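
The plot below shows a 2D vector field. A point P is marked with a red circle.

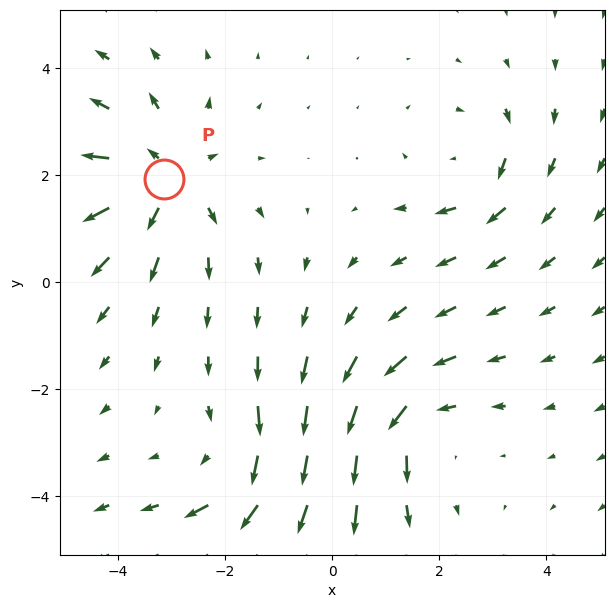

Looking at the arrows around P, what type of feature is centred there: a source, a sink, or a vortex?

source

At P (-3.1, 1.9) the arrows spread outward. Divergence about +4, curl ≈0 — positive divergence with near-zero curl is a source.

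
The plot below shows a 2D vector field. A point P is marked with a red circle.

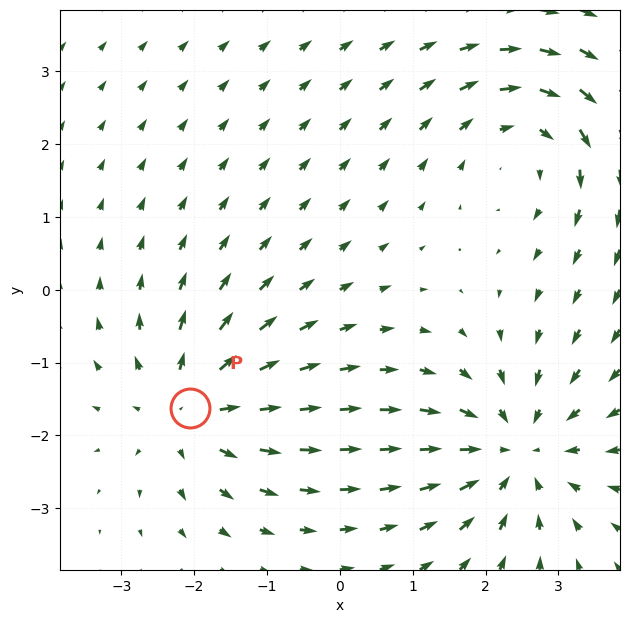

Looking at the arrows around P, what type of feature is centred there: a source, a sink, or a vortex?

At P (-2.1, -1.6) the arrows spread outward. Divergence about +4, curl ≈0 — positive divergence with near-zero curl is a source.

source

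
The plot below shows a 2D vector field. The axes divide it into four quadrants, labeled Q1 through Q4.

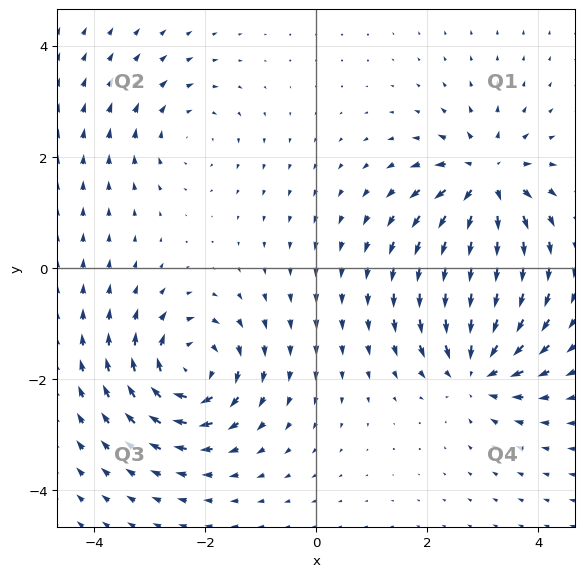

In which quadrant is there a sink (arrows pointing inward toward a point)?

The sink sits at approximately (2.9, -1.8), which lies in quadrant Q4. The divergence there is about -6, negative as expected for a sink.

Q4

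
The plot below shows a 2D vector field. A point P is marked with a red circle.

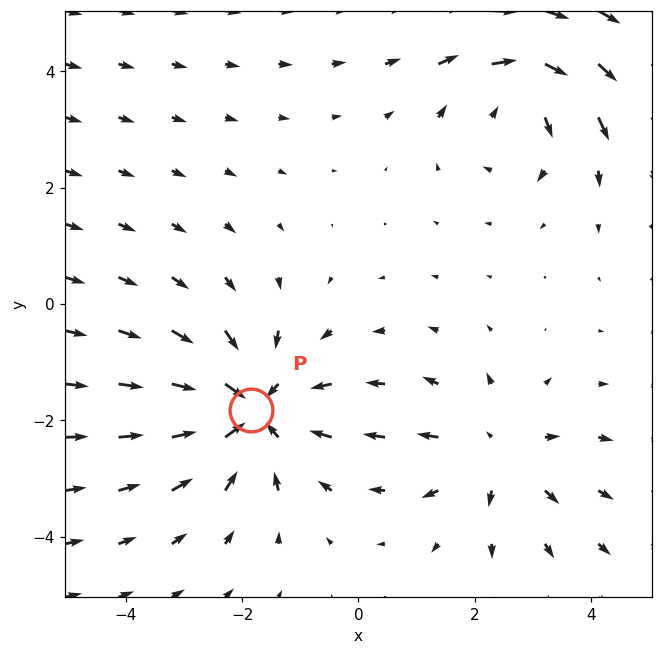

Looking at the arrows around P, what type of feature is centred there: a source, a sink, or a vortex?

At P (-1.8, -1.8) the arrows converge inward. Divergence about -4, curl ≈0 — negative divergence with near-zero curl is a sink.

sink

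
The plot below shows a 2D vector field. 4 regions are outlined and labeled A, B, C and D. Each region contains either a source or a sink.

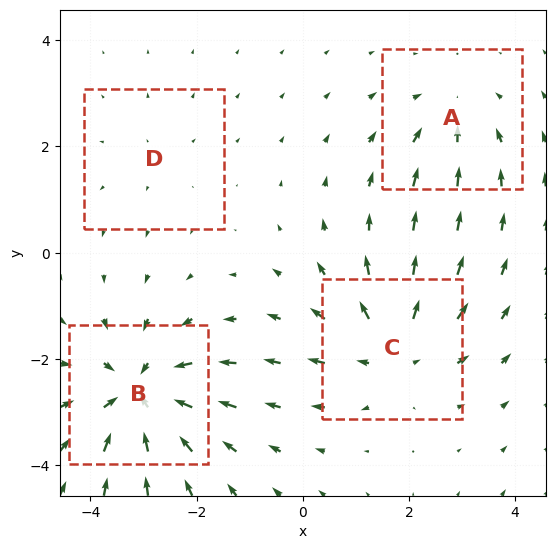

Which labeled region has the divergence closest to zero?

D

Divergence at each region's feature centre — A: about -3, B: about -6, C: about +5, D: about +2. Region D is closest to zero.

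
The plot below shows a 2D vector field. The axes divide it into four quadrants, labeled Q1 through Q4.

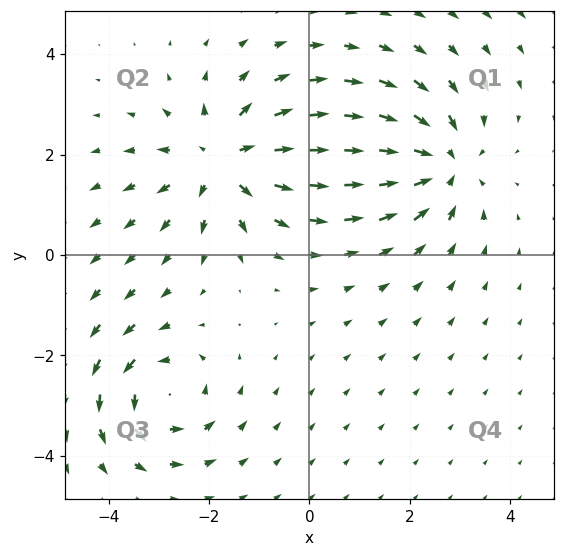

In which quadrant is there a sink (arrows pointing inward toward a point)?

Q1

The sink sits at approximately (2.6, 1.8), which lies in quadrant Q1. The divergence there is about -5, negative as expected for a sink.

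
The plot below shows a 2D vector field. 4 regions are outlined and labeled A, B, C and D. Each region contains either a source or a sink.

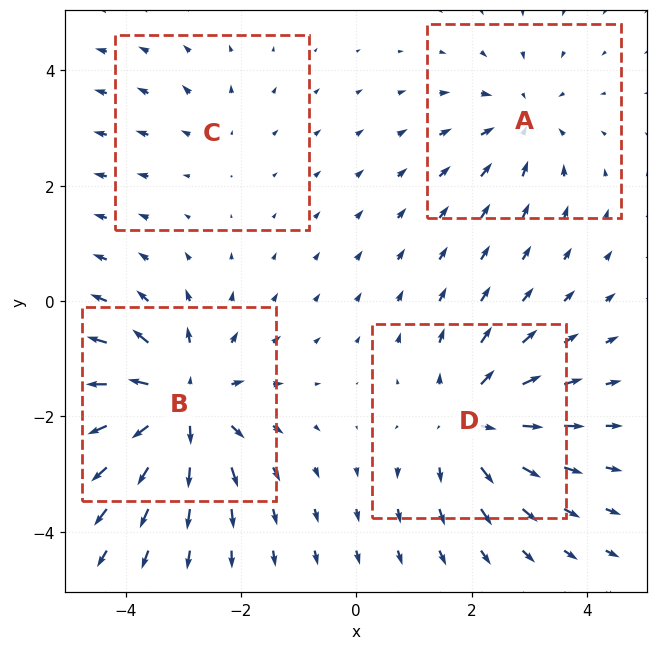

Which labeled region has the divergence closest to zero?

C

Divergence at each region's feature centre — A: about -4, B: about +7, C: about +2, D: about +5. Region C is closest to zero.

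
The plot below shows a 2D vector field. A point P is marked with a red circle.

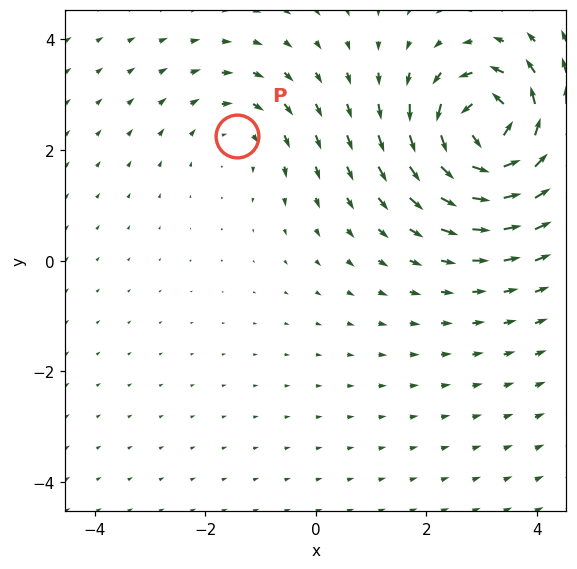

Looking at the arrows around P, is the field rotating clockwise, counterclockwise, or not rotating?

clockwise

Near P at (-1.4, 2.2) the arrows circulate clockwise. The curl (z-component) there is about -2; negative curl means clockwise rotation.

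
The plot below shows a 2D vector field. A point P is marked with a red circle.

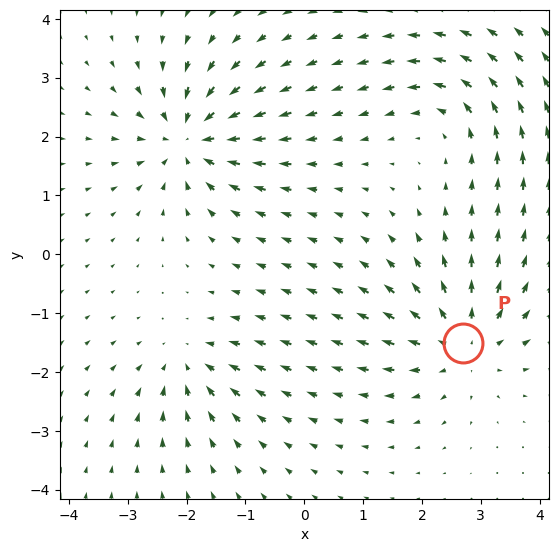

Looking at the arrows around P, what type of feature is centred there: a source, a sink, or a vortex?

At P (2.7, -1.5) the arrows spread outward. Divergence about +5, curl ≈0 — positive divergence with near-zero curl is a source.

source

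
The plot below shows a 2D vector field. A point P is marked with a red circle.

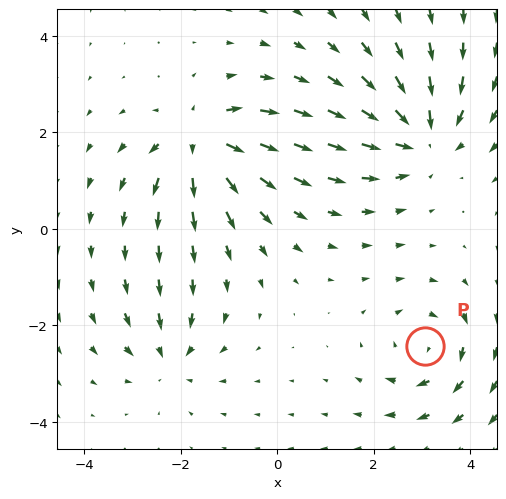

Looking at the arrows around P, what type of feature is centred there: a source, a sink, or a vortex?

At P (3.1, -2.4) the arrows circulate clockwise. Divergence ≈0, curl about -4 — near-zero divergence with nonzero curl is a vortex.

vortex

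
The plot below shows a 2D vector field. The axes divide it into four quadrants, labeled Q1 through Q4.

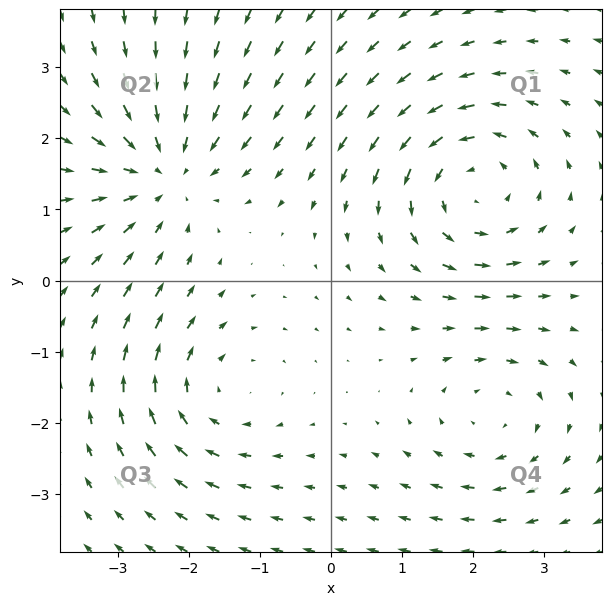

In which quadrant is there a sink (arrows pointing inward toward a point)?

Q2

The sink sits at approximately (-2.3, 1.5), which lies in quadrant Q2. The divergence there is about -4, negative as expected for a sink.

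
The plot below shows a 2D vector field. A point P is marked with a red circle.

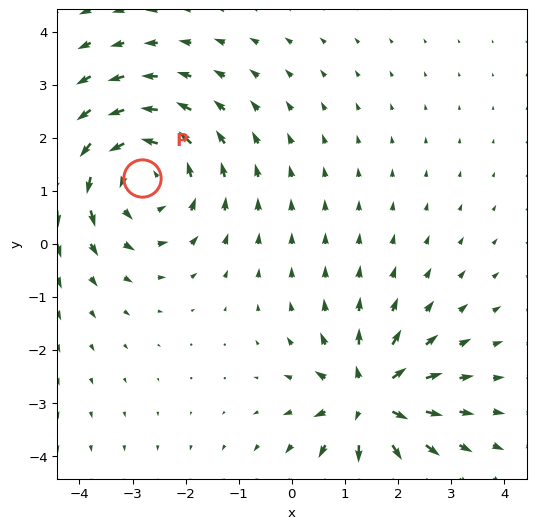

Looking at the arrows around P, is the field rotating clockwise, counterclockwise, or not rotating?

Near P at (-2.8, 1.2) the arrows circulate counterclockwise. The curl (z-component) there is about +3; positive curl means counterclockwise rotation.

counterclockwise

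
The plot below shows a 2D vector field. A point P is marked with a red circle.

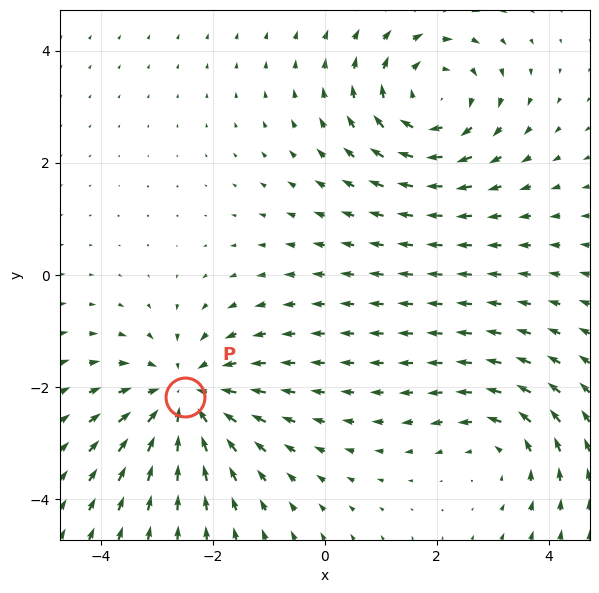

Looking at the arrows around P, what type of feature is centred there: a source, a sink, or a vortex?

sink

At P (-2.5, -2.2) the arrows converge inward. Divergence about -4, curl ≈0 — negative divergence with near-zero curl is a sink.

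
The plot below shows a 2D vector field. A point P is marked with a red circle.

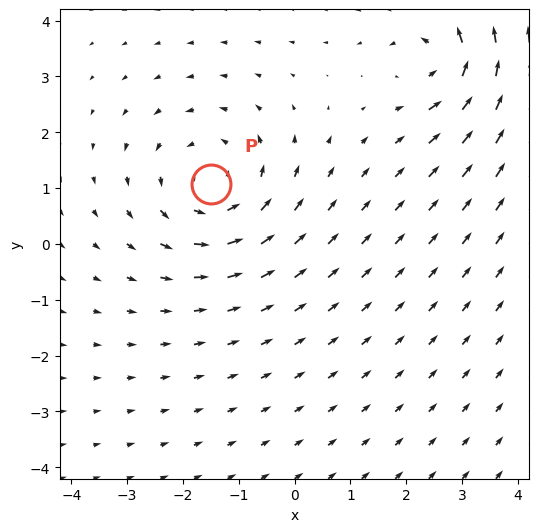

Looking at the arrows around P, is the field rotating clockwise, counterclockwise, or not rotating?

counterclockwise

Near P at (-1.5, 1.1) the arrows circulate counterclockwise. The curl (z-component) there is about +3; positive curl means counterclockwise rotation.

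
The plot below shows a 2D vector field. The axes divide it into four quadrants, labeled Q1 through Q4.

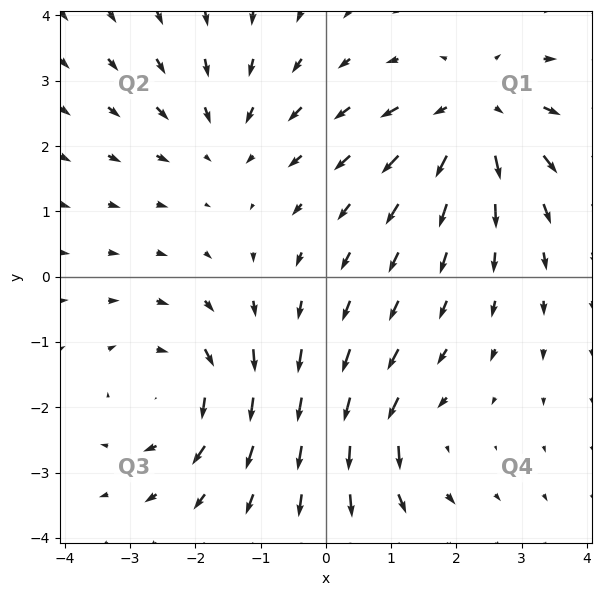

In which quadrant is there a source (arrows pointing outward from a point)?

Q1

The source sits at approximately (2.3, 2.5), which lies in quadrant Q1. The divergence there is about +5, positive as expected for a source.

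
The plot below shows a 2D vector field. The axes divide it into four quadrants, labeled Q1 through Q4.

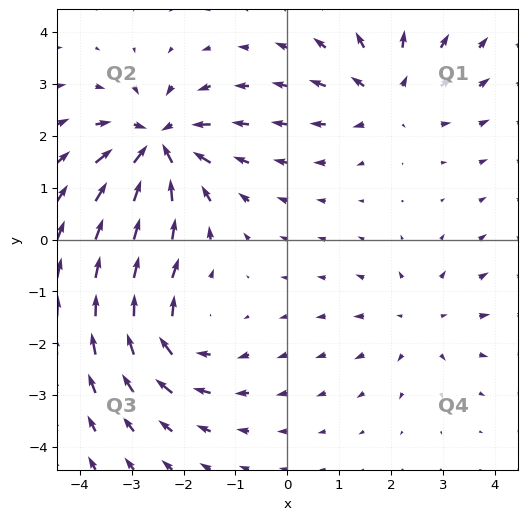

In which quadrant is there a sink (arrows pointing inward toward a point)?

The sink sits at approximately (-2.5, 1.8), which lies in quadrant Q2. The divergence there is about -7, negative as expected for a sink.

Q2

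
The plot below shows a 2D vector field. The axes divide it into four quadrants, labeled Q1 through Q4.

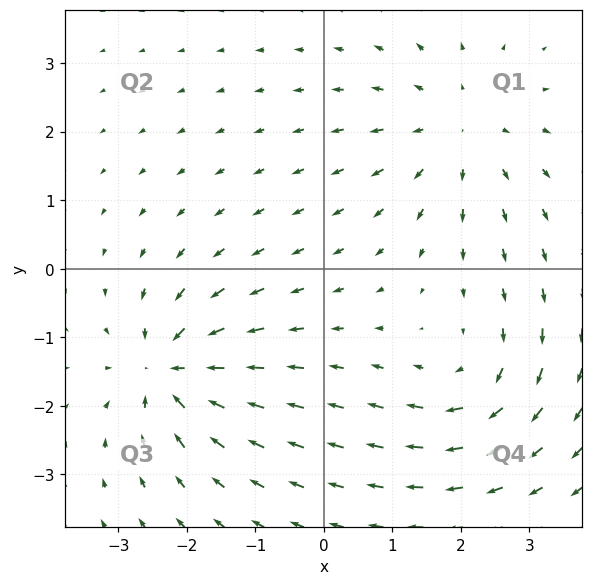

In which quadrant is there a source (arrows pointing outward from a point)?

The source sits at approximately (2.0, 2.0), which lies in quadrant Q1. The divergence there is about +4, positive as expected for a source.

Q1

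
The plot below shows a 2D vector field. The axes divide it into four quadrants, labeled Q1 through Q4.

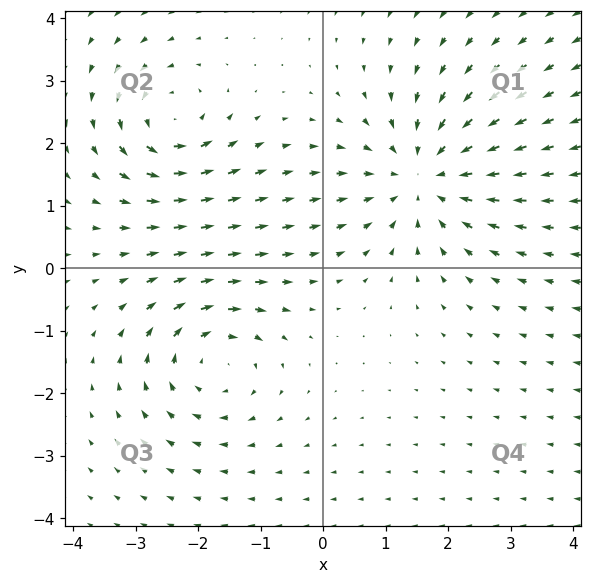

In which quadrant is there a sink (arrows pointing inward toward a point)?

Q1

The sink sits at approximately (1.6, 1.5), which lies in quadrant Q1. The divergence there is about -4, negative as expected for a sink.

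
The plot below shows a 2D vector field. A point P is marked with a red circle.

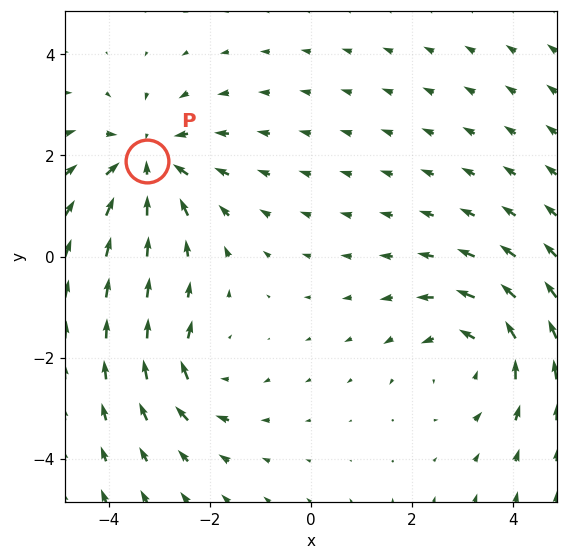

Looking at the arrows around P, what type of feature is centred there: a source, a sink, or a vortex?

At P (-3.2, 1.9) the arrows converge inward. Divergence about -4, curl ≈0 — negative divergence with near-zero curl is a sink.

sink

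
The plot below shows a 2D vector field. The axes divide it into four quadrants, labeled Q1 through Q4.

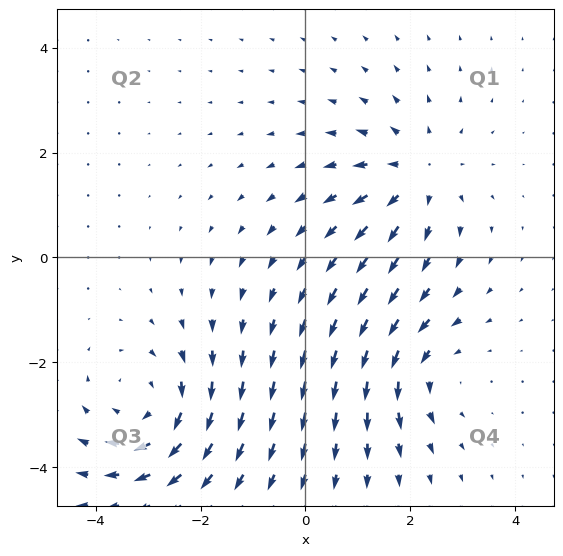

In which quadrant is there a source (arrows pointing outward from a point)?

The source sits at approximately (2.1, 1.6), which lies in quadrant Q1. The divergence there is about +4, positive as expected for a source.

Q1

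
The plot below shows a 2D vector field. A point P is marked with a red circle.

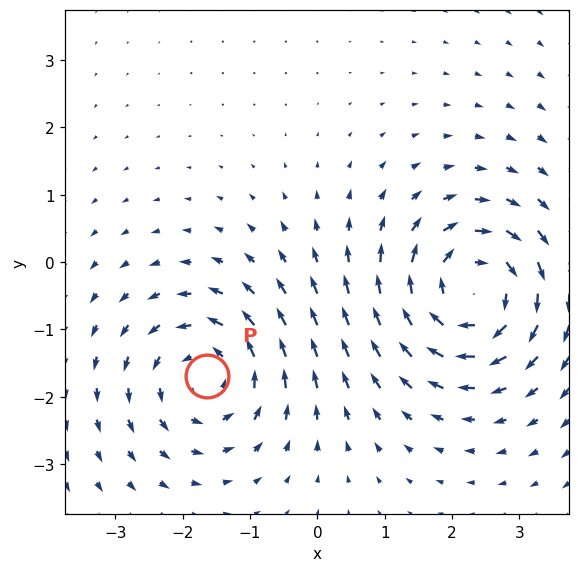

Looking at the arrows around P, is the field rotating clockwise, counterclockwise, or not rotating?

counterclockwise

Near P at (-1.6, -1.7) the arrows circulate counterclockwise. The curl (z-component) there is about +3; positive curl means counterclockwise rotation.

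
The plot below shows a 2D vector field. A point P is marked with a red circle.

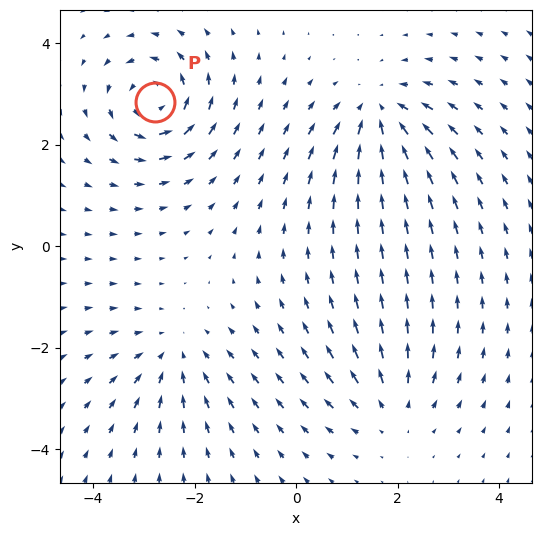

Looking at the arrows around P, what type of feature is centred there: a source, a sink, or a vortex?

At P (-2.8, 2.8) the arrows circulate counterclockwise. Divergence ≈0, curl about +6 — near-zero divergence with nonzero curl is a vortex.

vortex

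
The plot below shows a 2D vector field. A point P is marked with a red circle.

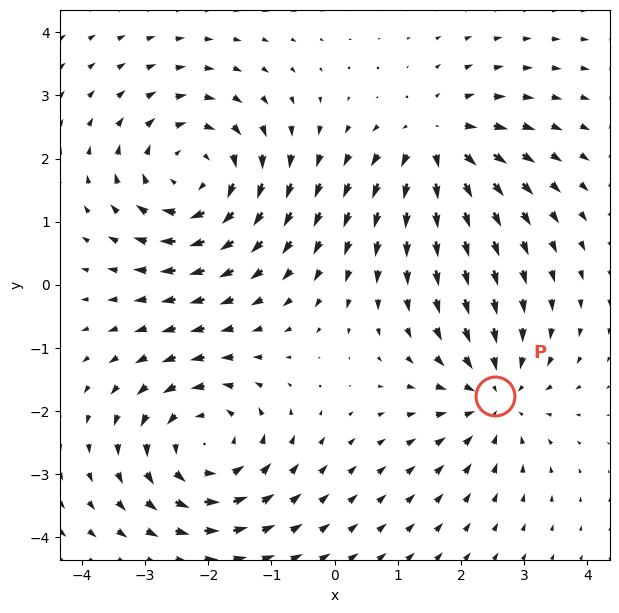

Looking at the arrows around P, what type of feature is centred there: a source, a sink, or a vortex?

At P (2.5, -1.8) the arrows converge inward. Divergence about -4, curl ≈0 — negative divergence with near-zero curl is a sink.

sink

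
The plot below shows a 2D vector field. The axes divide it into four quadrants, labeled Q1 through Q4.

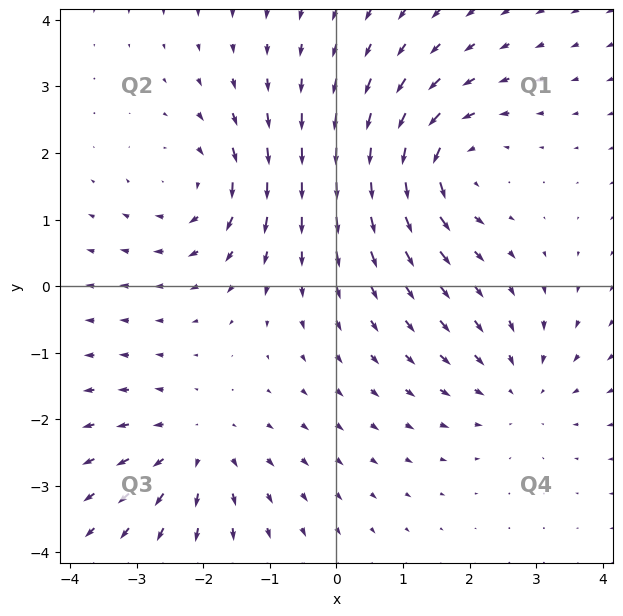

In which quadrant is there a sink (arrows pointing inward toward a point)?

Q4

The sink sits at approximately (2.7, -1.5), which lies in quadrant Q4. The divergence there is about -3, negative as expected for a sink.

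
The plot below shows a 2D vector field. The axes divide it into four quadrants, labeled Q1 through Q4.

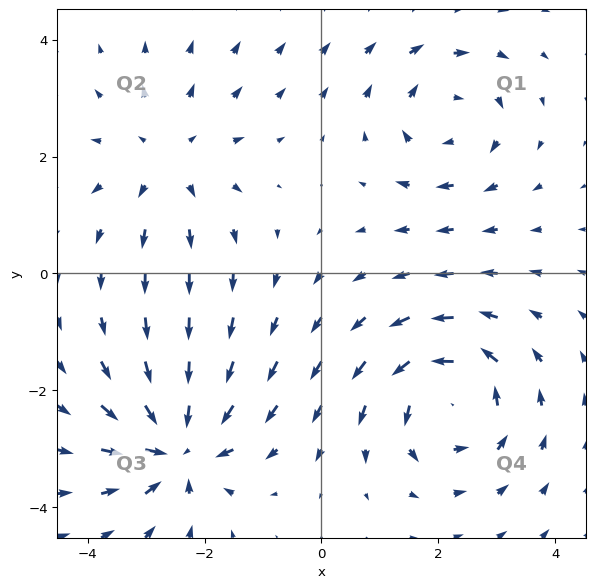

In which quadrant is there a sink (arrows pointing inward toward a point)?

Q3

The sink sits at approximately (-2.5, -3.0), which lies in quadrant Q3. The divergence there is about -5, negative as expected for a sink.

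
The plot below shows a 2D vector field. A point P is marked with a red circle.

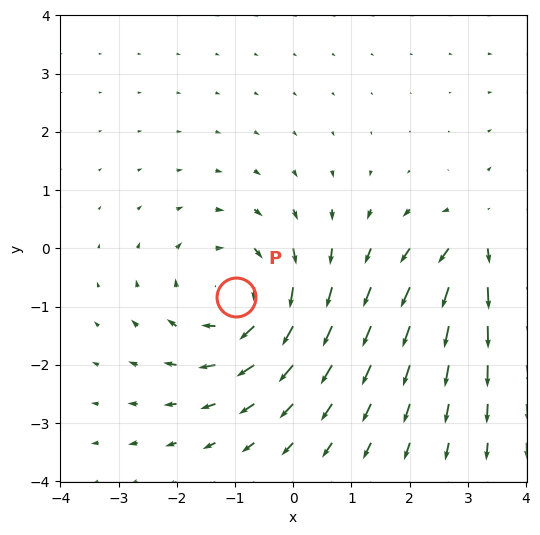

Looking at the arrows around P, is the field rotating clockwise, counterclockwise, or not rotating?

clockwise

Near P at (-1.0, -0.8) the arrows circulate clockwise. The curl (z-component) there is about -4; negative curl means clockwise rotation.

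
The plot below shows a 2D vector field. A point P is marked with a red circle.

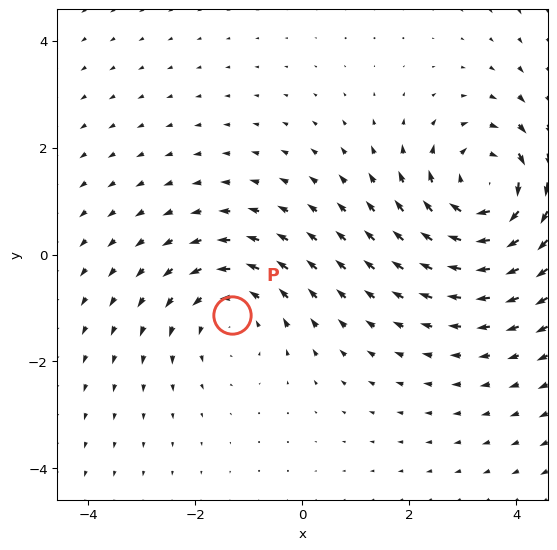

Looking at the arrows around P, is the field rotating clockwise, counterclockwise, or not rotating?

counterclockwise

Near P at (-1.3, -1.1) the arrows circulate counterclockwise. The curl (z-component) there is about +2; positive curl means counterclockwise rotation.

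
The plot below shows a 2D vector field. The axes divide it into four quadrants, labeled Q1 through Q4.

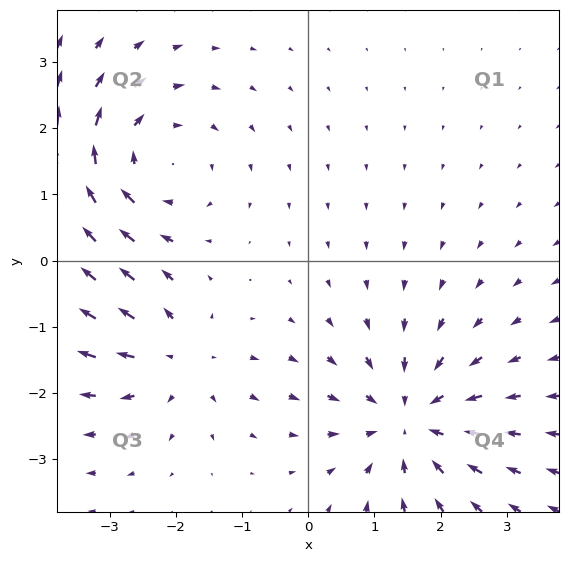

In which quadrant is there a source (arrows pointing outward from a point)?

The source sits at approximately (-2.0, -1.5), which lies in quadrant Q3. The divergence there is about +4, positive as expected for a source.

Q3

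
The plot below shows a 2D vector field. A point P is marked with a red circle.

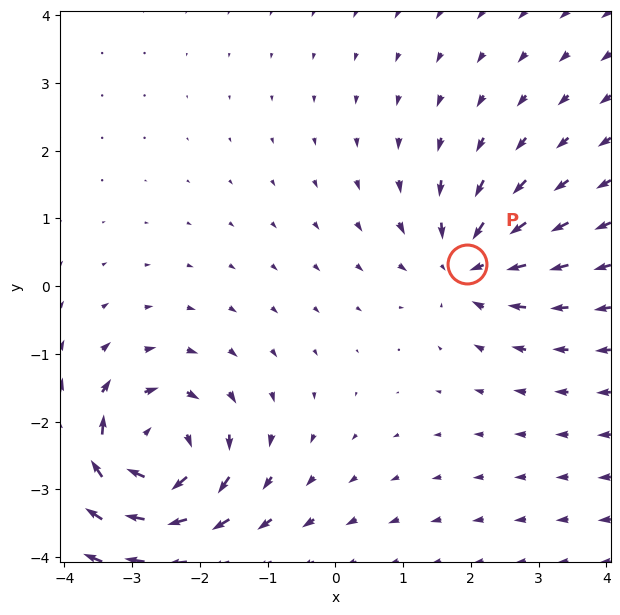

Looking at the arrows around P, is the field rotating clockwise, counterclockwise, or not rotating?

Near P at (1.9, 0.3) the arrows show no circulation. The curl there is ≈0.

not rotating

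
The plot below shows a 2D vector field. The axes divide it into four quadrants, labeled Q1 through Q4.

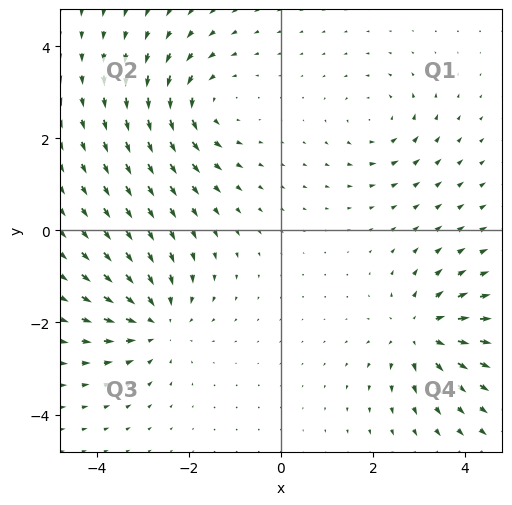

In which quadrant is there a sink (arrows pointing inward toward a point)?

The sink sits at approximately (-2.7, -2.0), which lies in quadrant Q3. The divergence there is about -4, negative as expected for a sink.

Q3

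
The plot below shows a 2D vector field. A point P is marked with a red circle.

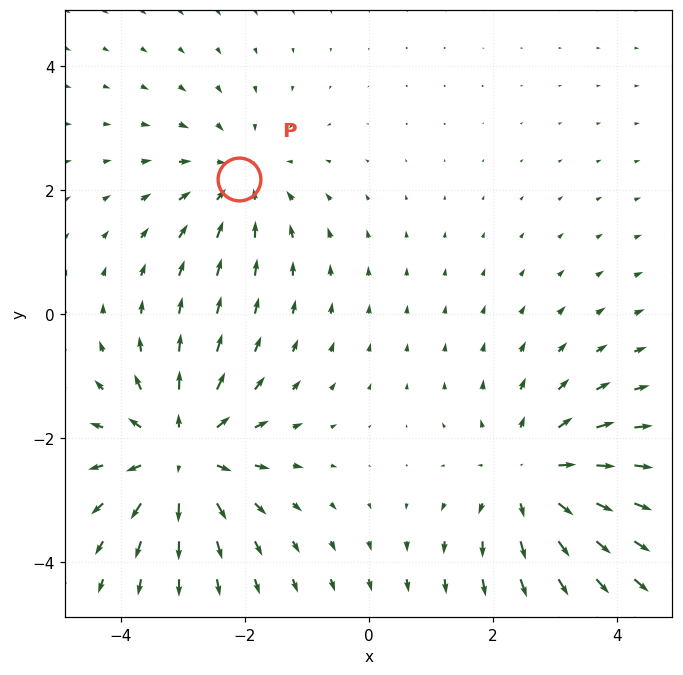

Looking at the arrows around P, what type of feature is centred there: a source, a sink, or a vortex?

At P (-2.1, 2.2) the arrows converge inward. Divergence about -2, curl ≈0 — negative divergence with near-zero curl is a sink.

sink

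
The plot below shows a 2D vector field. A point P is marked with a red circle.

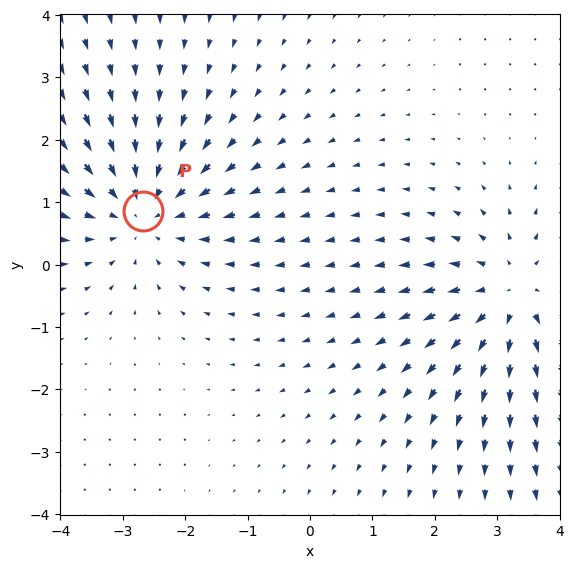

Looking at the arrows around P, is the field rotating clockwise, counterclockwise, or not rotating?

not rotating

Near P at (-2.7, 0.9) the arrows show no circulation. The curl there is ≈0.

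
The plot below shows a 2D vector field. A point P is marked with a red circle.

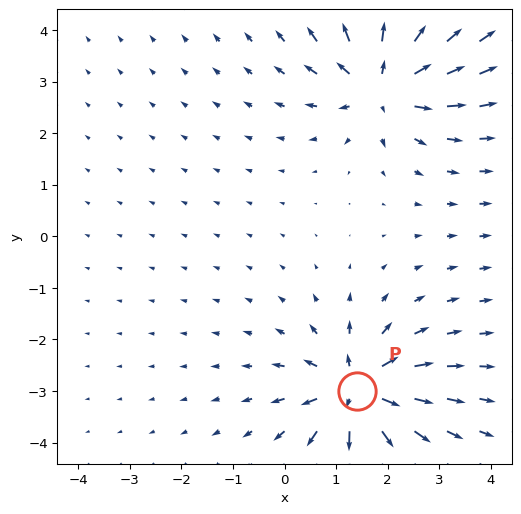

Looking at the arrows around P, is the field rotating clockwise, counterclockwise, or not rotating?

not rotating

Near P at (1.4, -3.0) the arrows show no circulation. The curl there is ≈0.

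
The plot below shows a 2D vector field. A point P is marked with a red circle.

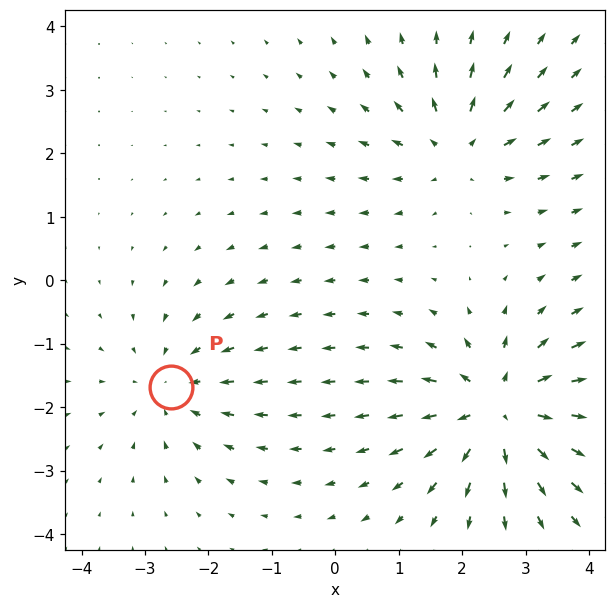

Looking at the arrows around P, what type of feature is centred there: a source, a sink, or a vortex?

At P (-2.6, -1.7) the arrows converge inward. Divergence about -2, curl ≈0 — negative divergence with near-zero curl is a sink.

sink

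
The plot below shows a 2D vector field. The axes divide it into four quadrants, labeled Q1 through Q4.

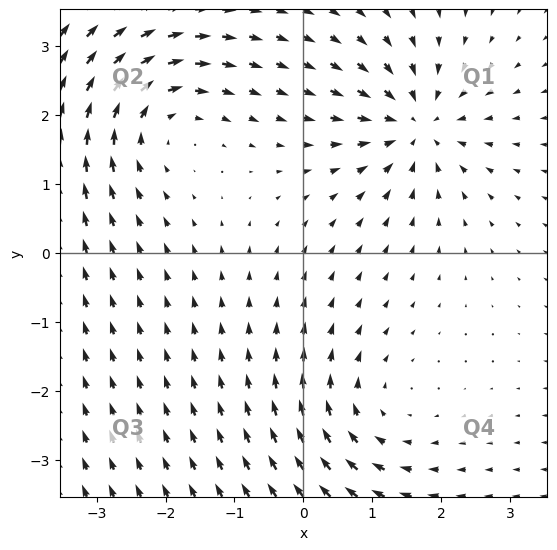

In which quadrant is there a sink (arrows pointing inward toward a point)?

The sink sits at approximately (1.6, 1.9), which lies in quadrant Q1. The divergence there is about -6, negative as expected for a sink.

Q1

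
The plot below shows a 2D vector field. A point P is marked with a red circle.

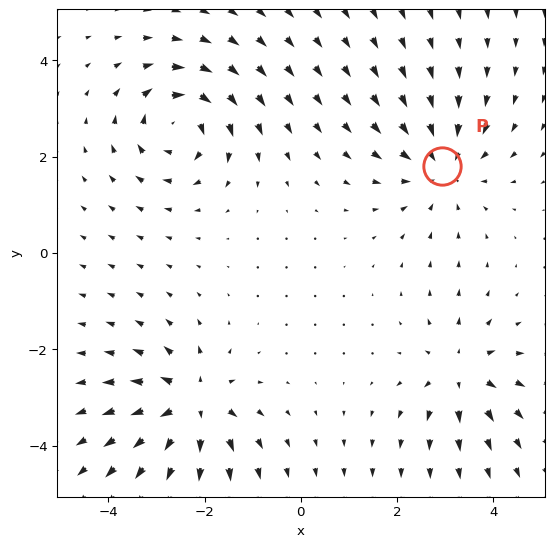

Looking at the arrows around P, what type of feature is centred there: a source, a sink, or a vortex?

sink

At P (2.9, 1.8) the arrows converge inward. Divergence about -4, curl ≈0 — negative divergence with near-zero curl is a sink.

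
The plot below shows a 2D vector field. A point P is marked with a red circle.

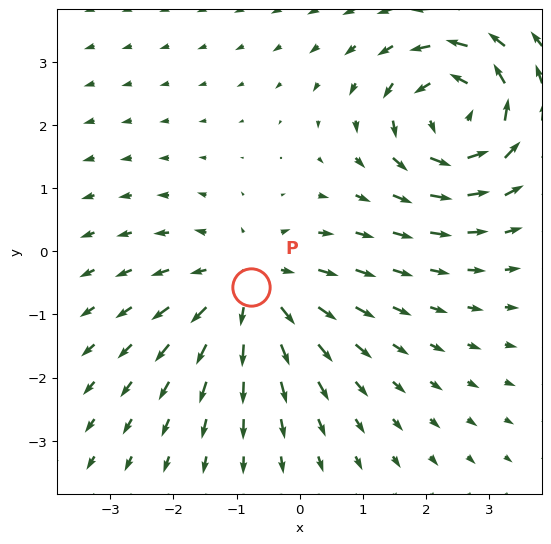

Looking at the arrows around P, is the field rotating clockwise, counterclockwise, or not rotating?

Near P at (-0.8, -0.6) the arrows show no circulation. The curl there is ≈0.

not rotating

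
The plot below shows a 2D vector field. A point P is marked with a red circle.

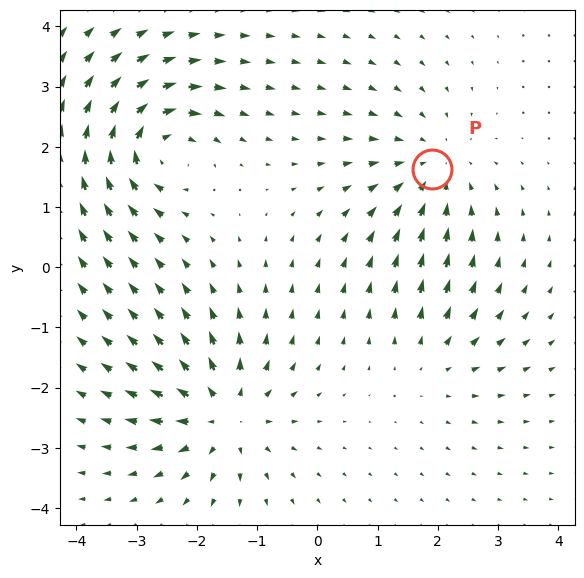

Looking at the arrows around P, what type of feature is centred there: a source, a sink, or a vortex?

sink

At P (1.9, 1.6) the arrows converge inward. Divergence about -4, curl ≈0 — negative divergence with near-zero curl is a sink.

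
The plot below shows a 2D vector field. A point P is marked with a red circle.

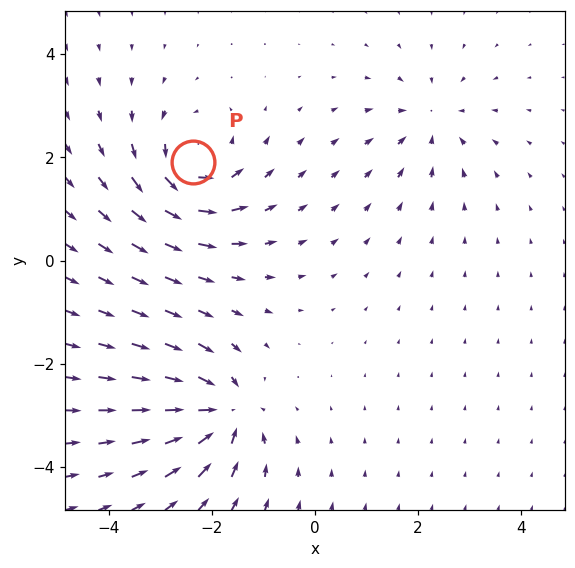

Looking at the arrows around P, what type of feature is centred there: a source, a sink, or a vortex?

At P (-2.4, 1.9) the arrows circulate counterclockwise. Divergence ≈0, curl about +6 — near-zero divergence with nonzero curl is a vortex.

vortex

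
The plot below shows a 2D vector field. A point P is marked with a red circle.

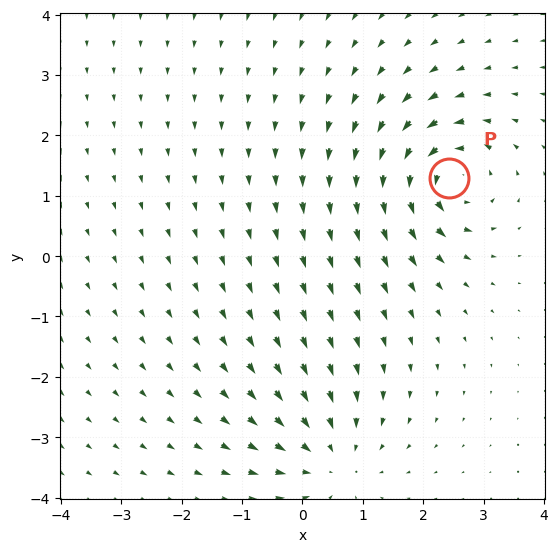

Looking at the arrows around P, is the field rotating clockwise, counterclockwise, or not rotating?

Near P at (2.4, 1.3) the arrows circulate counterclockwise. The curl (z-component) there is about +6; positive curl means counterclockwise rotation.

counterclockwise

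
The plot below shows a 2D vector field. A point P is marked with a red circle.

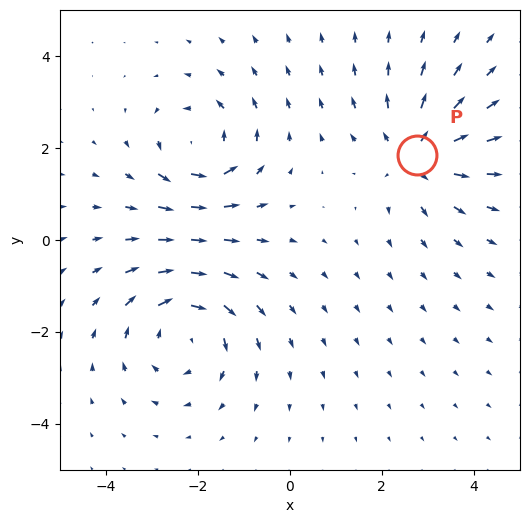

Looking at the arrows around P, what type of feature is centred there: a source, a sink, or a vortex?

source

At P (2.8, 1.8) the arrows spread outward. Divergence about +4, curl ≈0 — positive divergence with near-zero curl is a source.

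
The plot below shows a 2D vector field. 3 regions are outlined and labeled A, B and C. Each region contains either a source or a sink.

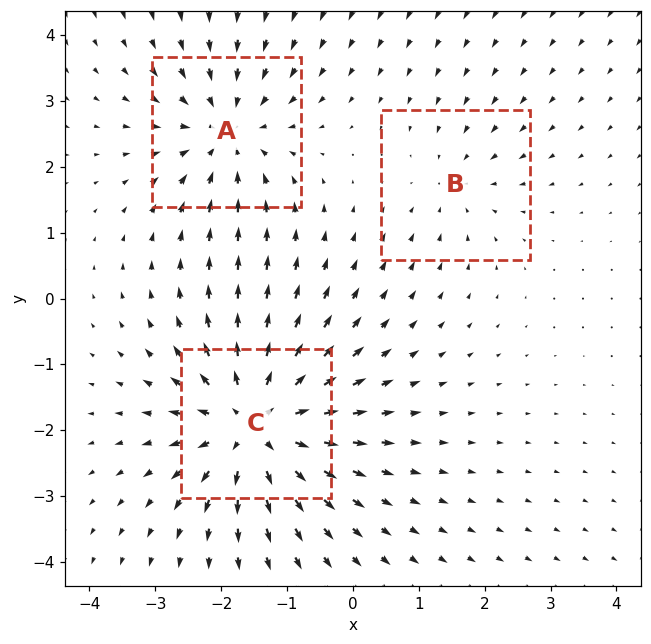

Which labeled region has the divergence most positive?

C

Divergence at each region's feature centre — A: about -4, B: about -2, C: about +5. Region C is most positive.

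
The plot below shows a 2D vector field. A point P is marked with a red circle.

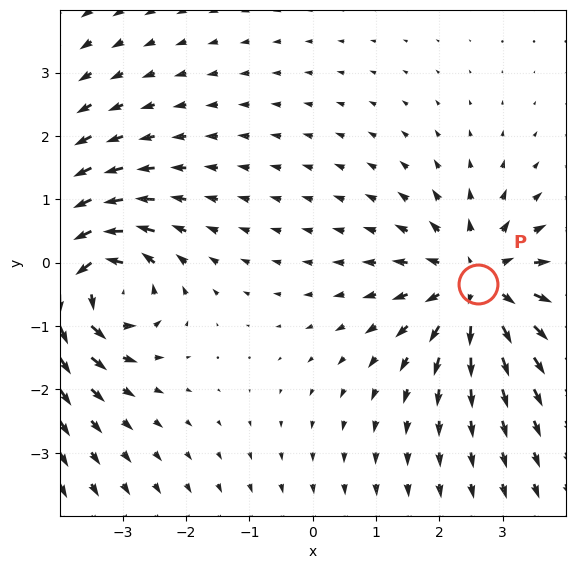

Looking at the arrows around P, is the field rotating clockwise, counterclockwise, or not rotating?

not rotating

Near P at (2.6, -0.3) the arrows show no circulation. The curl there is ≈0.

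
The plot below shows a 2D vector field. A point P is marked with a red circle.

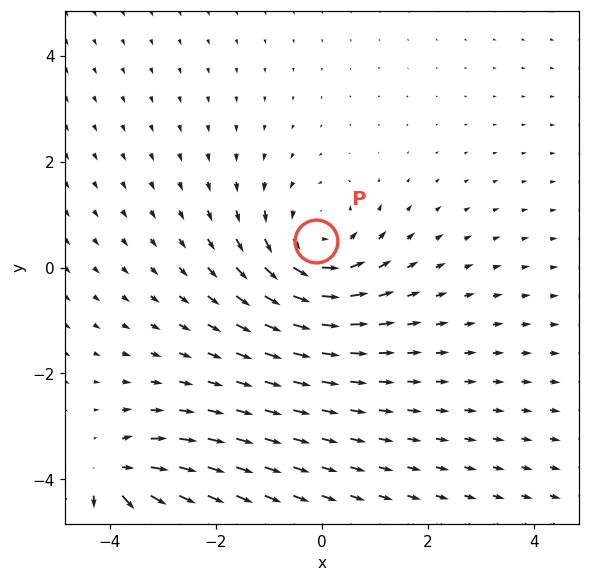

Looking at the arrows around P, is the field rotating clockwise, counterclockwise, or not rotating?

Near P at (-0.1, 0.5) the arrows circulate counterclockwise. The curl (z-component) there is about +3; positive curl means counterclockwise rotation.

counterclockwise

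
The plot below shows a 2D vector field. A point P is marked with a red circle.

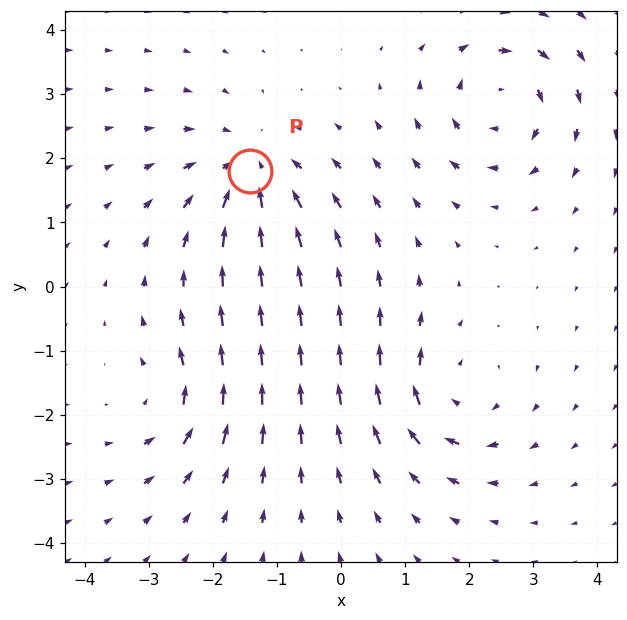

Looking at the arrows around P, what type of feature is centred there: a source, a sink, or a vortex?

sink

At P (-1.4, 1.8) the arrows converge inward. Divergence about -4, curl ≈0 — negative divergence with near-zero curl is a sink.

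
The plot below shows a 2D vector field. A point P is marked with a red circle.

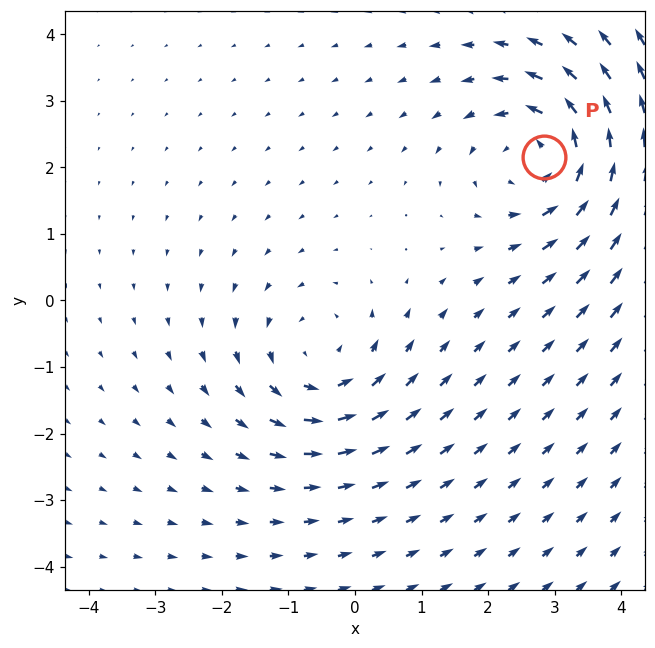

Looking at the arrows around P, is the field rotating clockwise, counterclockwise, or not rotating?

counterclockwise

Near P at (2.8, 2.1) the arrows circulate counterclockwise. The curl (z-component) there is about +4; positive curl means counterclockwise rotation.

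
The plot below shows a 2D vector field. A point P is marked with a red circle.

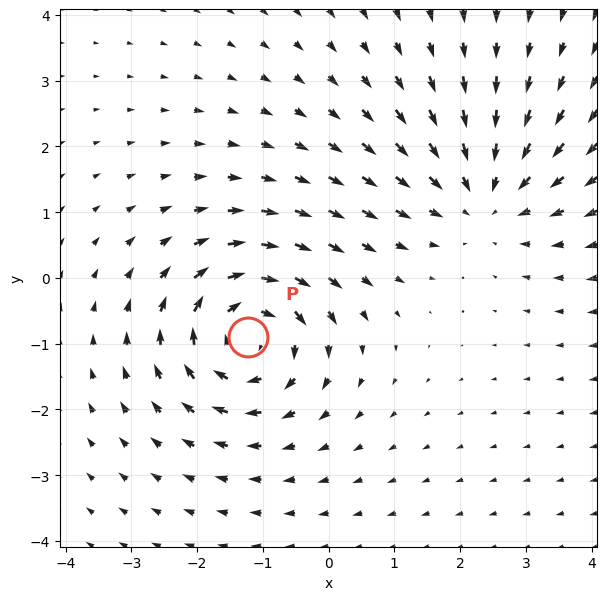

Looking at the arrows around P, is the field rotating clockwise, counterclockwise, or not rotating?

Near P at (-1.2, -0.9) the arrows circulate clockwise. The curl (z-component) there is about -5; negative curl means clockwise rotation.

clockwise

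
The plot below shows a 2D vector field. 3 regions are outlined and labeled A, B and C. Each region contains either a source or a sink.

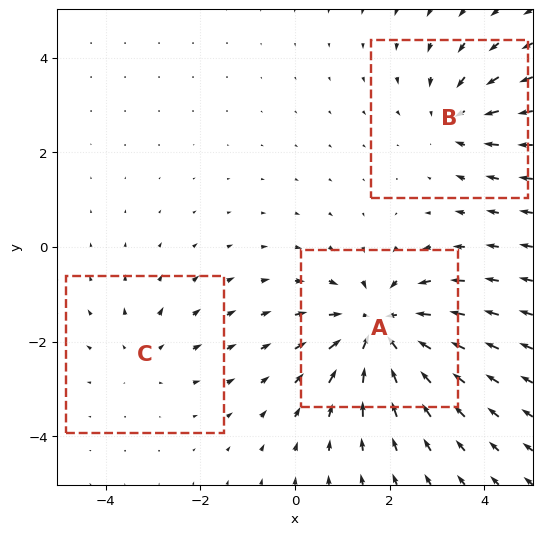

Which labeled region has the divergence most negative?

A

Divergence at each region's feature centre — A: about -5, B: about -3, C: about +2. Region A is most negative.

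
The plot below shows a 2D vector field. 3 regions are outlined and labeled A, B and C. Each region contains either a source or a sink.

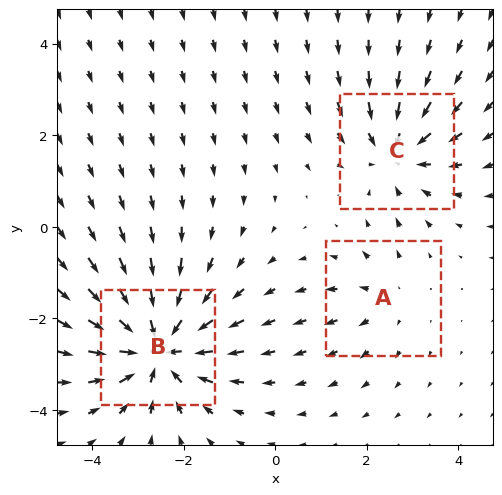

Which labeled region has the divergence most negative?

B

Divergence at each region's feature centre — A: about +2, B: about -5, C: about -3. Region B is most negative.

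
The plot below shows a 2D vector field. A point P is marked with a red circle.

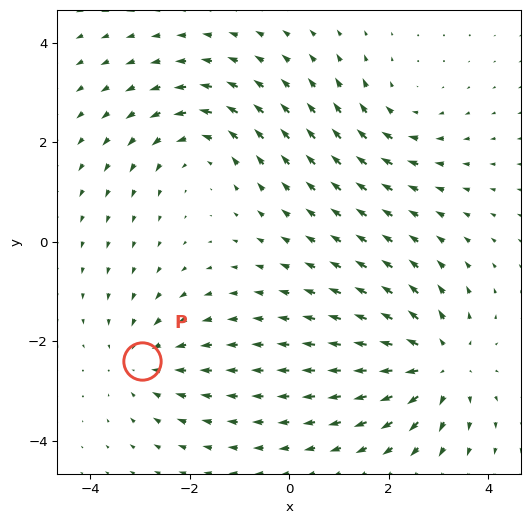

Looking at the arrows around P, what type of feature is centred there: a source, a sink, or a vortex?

sink

At P (-3.0, -2.4) the arrows converge inward. Divergence about -3, curl ≈0 — negative divergence with near-zero curl is a sink.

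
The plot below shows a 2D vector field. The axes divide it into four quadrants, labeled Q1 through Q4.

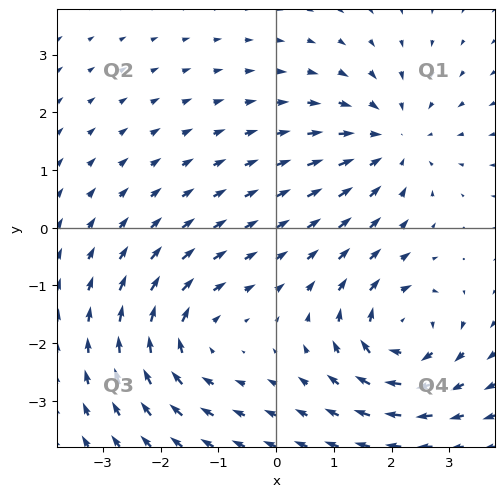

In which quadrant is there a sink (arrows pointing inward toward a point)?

The sink sits at approximately (2.0, 1.5), which lies in quadrant Q1. The divergence there is about -4, negative as expected for a sink.

Q1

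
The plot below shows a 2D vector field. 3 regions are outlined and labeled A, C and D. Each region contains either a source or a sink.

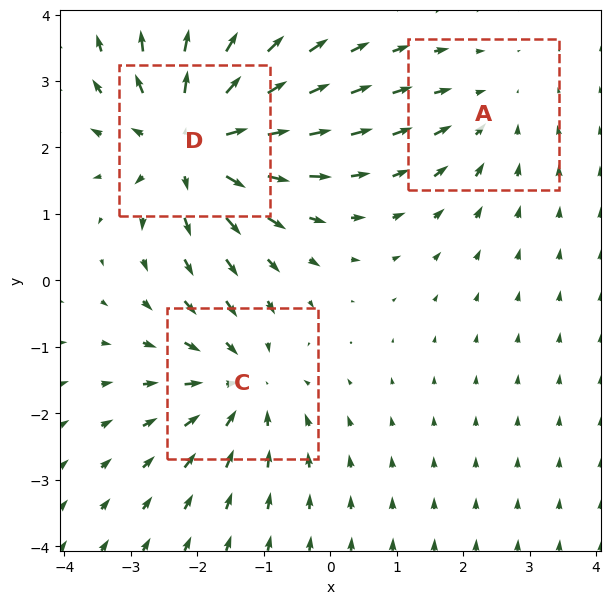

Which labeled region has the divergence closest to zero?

A

Divergence at each region's feature centre — A: about -2, C: about -3, D: about +4. Region A is closest to zero.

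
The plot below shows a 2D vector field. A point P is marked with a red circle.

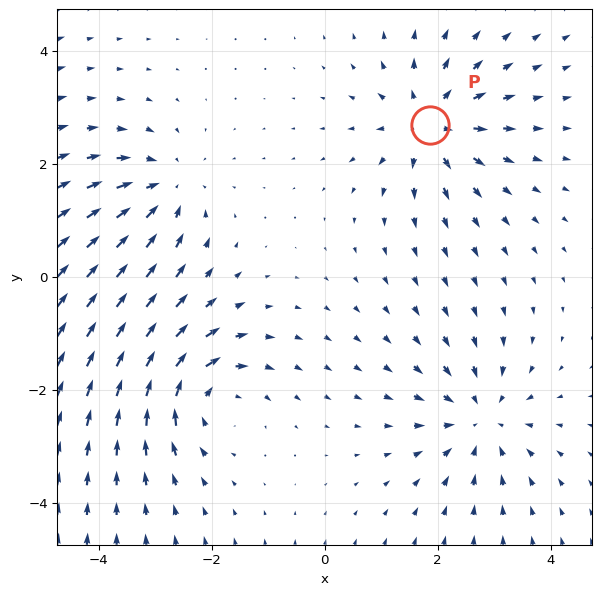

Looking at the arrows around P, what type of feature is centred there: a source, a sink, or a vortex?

source

At P (1.9, 2.7) the arrows spread outward. Divergence about +4, curl ≈0 — positive divergence with near-zero curl is a source.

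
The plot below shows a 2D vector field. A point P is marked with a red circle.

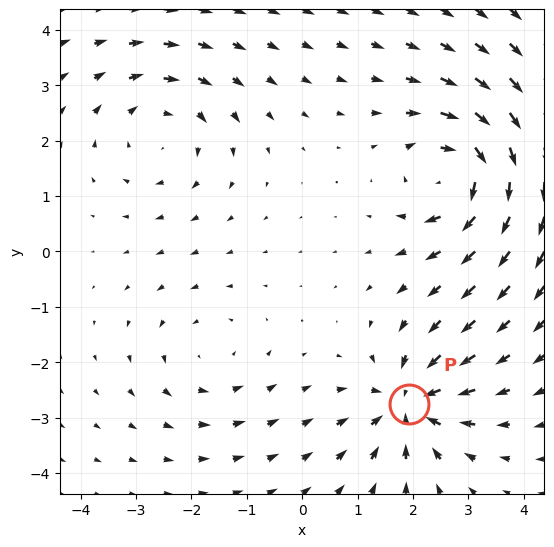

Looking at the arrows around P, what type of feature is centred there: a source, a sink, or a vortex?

At P (1.9, -2.7) the arrows converge inward. Divergence about -5, curl ≈0 — negative divergence with near-zero curl is a sink.

sink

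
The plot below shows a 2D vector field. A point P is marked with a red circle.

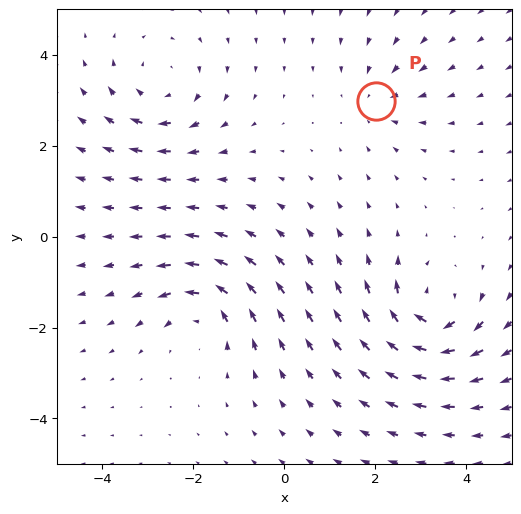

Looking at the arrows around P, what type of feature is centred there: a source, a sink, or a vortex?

sink

At P (2.0, 3.0) the arrows converge inward. Divergence about -3, curl ≈0 — negative divergence with near-zero curl is a sink.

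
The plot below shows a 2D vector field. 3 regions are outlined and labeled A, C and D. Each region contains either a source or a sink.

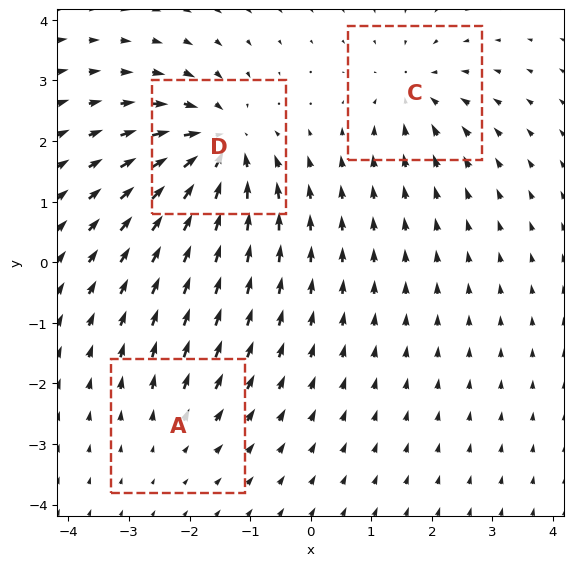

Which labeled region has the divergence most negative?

Divergence at each region's feature centre — A: about +2, C: about -3, D: about -6. Region D is most negative.

D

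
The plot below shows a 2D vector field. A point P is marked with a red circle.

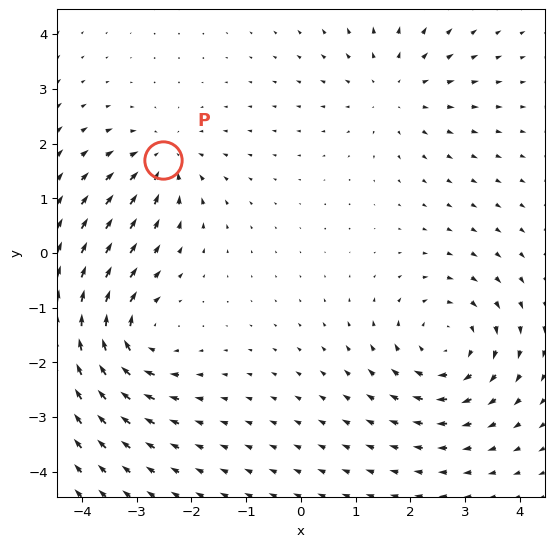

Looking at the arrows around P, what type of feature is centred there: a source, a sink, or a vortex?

At P (-2.5, 1.7) the arrows converge inward. Divergence about -4, curl ≈0 — negative divergence with near-zero curl is a sink.

sink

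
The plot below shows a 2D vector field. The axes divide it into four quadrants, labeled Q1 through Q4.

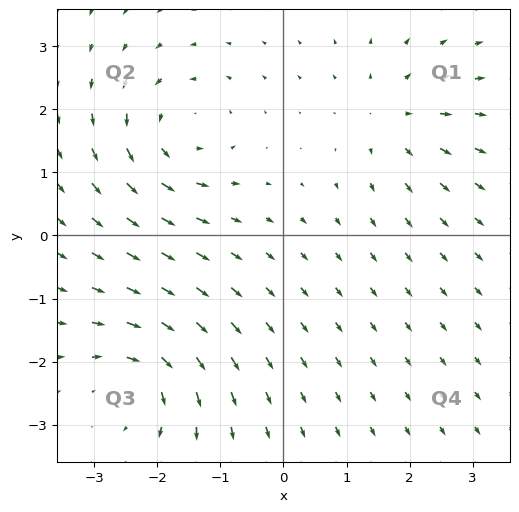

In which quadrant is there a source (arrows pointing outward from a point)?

Q1

The source sits at approximately (1.7, 1.9), which lies in quadrant Q1. The divergence there is about +4, positive as expected for a source.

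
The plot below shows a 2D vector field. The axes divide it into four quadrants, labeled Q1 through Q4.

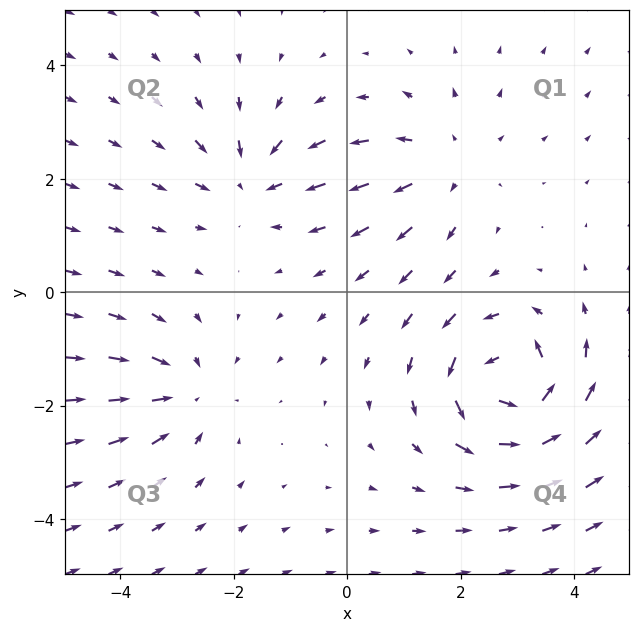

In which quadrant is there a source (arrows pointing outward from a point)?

Q1

The source sits at approximately (1.7, 2.3), which lies in quadrant Q1. The divergence there is about +3, positive as expected for a source.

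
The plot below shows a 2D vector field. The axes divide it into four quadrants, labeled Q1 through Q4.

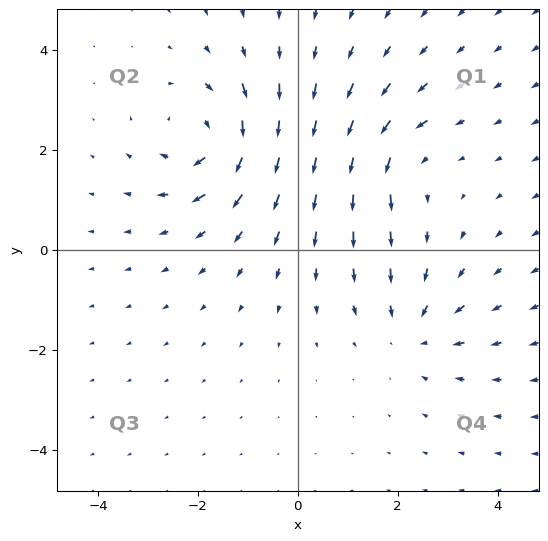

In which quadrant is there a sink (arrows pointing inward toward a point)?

The sink sits at approximately (2.3, -1.6), which lies in quadrant Q4. The divergence there is about -3, negative as expected for a sink.

Q4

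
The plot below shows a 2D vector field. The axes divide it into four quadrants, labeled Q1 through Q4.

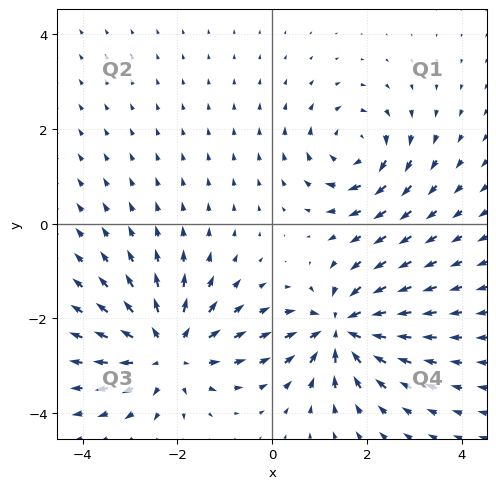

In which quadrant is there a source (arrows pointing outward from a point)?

Q3

The source sits at approximately (-2.2, -2.7), which lies in quadrant Q3. The divergence there is about +5, positive as expected for a source.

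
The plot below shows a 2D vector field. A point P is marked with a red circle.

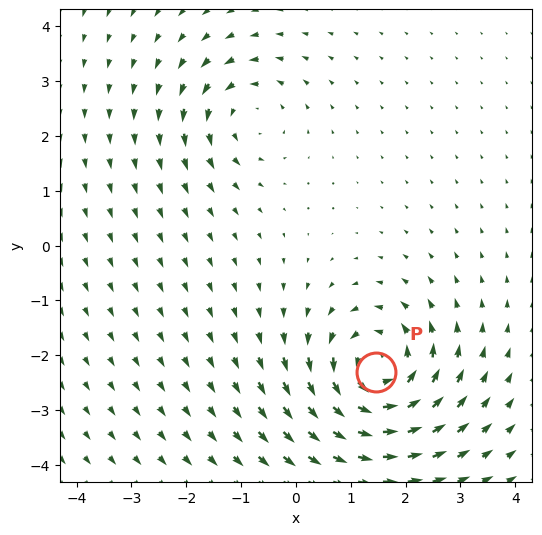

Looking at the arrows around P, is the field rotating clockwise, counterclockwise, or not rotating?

Near P at (1.5, -2.3) the arrows circulate counterclockwise. The curl (z-component) there is about +5; positive curl means counterclockwise rotation.

counterclockwise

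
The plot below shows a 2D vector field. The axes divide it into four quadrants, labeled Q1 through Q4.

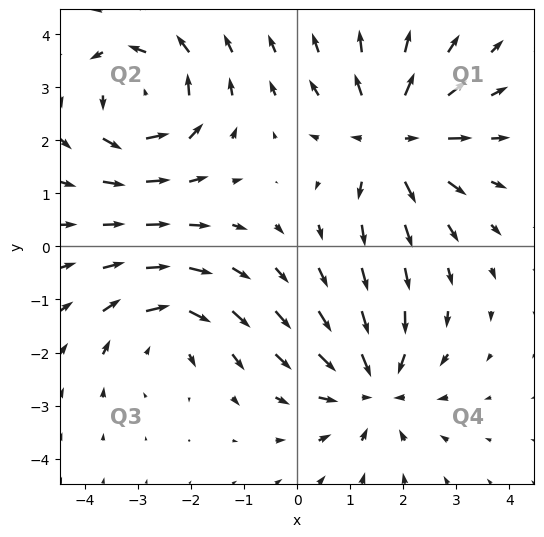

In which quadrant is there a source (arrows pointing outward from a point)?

The source sits at approximately (1.8, 2.1), which lies in quadrant Q1. The divergence there is about +5, positive as expected for a source.

Q1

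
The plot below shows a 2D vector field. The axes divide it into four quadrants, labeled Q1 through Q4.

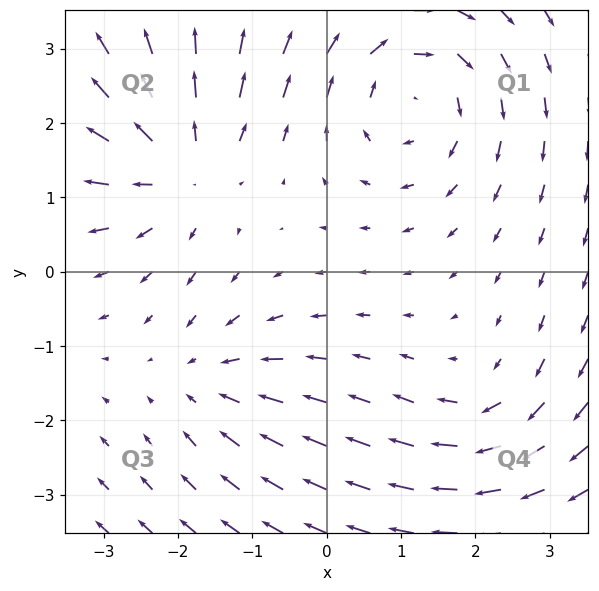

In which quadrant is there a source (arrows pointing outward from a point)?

Q2

The source sits at approximately (-2.0, 1.4), which lies in quadrant Q2. The divergence there is about +4, positive as expected for a source.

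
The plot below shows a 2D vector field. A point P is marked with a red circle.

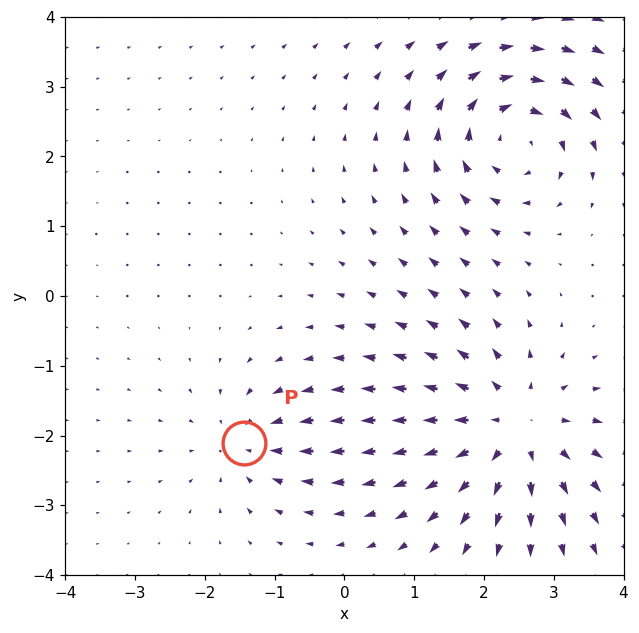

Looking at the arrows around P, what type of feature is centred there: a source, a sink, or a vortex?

At P (-1.4, -2.1) the arrows converge inward. Divergence about -3, curl ≈0 — negative divergence with near-zero curl is a sink.

sink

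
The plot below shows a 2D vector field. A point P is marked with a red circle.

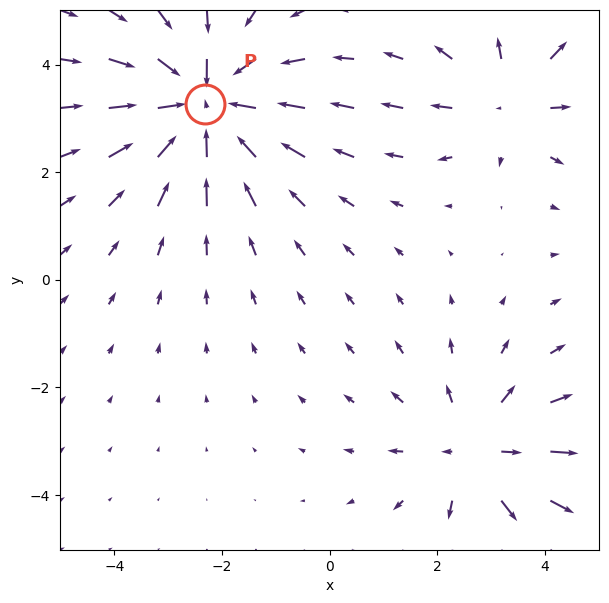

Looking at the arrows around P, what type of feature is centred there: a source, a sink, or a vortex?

At P (-2.3, 3.3) the arrows converge inward. Divergence about -6, curl ≈0 — negative divergence with near-zero curl is a sink.

sink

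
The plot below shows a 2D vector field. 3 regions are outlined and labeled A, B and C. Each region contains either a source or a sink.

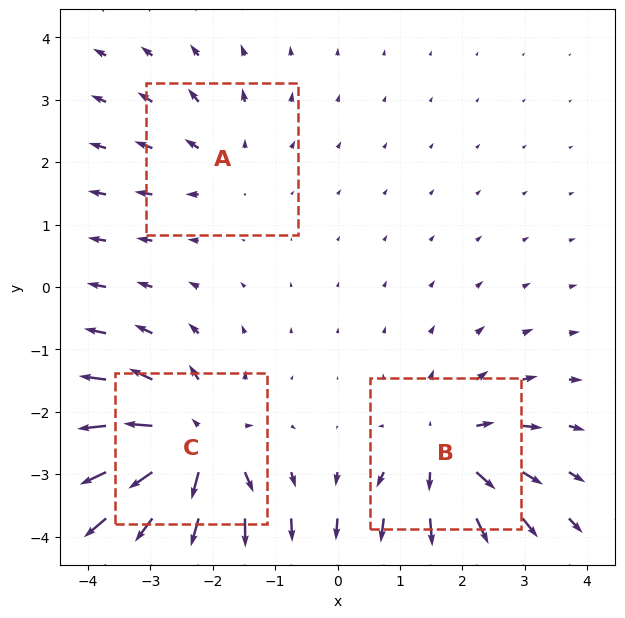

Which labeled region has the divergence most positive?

Divergence at each region's feature centre — A: about +2, B: about +4, C: about +6. Region C is most positive.

C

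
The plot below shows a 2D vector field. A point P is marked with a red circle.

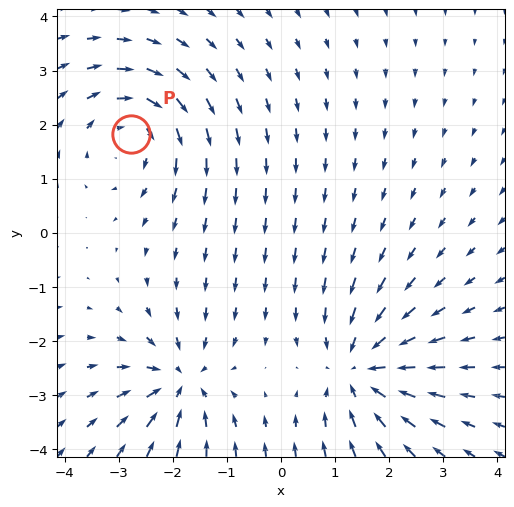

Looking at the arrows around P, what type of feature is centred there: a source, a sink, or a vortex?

vortex

At P (-2.8, 1.8) the arrows circulate clockwise. Divergence ≈0, curl about -3 — near-zero divergence with nonzero curl is a vortex.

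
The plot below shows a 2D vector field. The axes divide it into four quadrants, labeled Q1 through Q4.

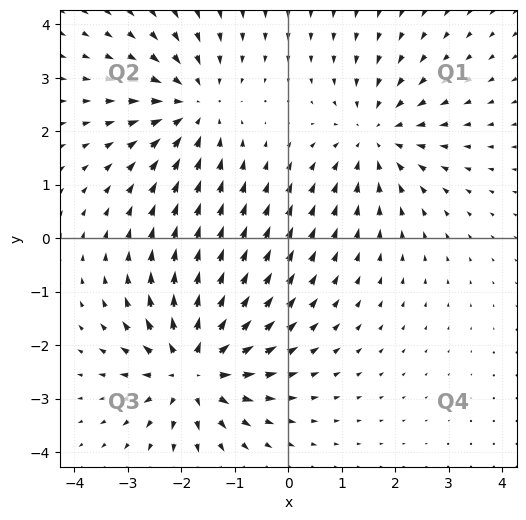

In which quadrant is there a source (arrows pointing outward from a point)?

Q3

The source sits at approximately (-1.8, -2.4), which lies in quadrant Q3. The divergence there is about +5, positive as expected for a source.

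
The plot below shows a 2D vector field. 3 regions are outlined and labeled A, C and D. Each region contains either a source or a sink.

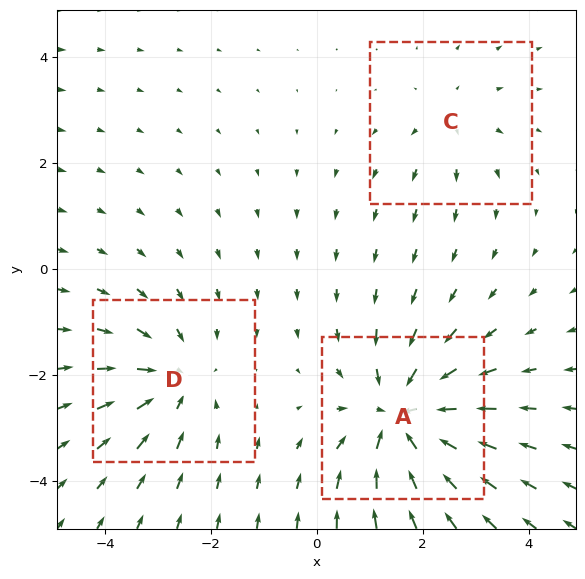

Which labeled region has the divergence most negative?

Divergence at each region's feature centre — A: about -5, C: about +2, D: about -3. Region A is most negative.

A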